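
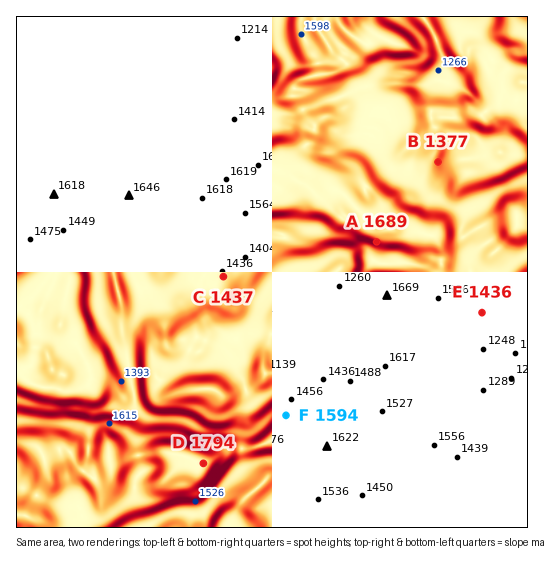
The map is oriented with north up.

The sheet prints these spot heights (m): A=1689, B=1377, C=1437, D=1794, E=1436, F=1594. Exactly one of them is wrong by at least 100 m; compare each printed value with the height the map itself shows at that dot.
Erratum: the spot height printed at A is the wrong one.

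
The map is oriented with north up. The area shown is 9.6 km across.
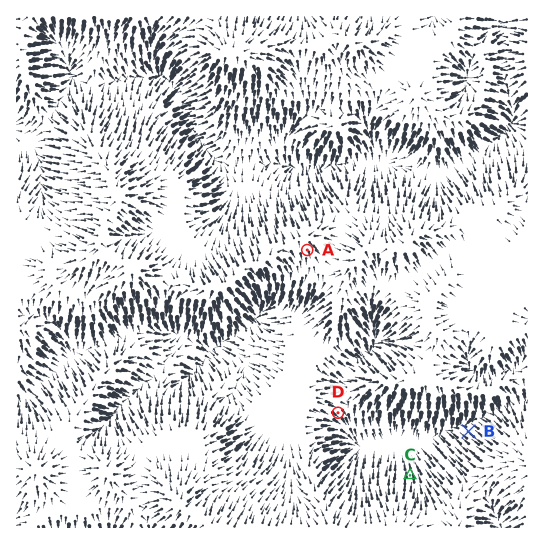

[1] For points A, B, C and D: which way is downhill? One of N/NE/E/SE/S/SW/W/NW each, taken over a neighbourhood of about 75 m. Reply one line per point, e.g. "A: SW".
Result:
A: S
B: NW
C: N
D: SE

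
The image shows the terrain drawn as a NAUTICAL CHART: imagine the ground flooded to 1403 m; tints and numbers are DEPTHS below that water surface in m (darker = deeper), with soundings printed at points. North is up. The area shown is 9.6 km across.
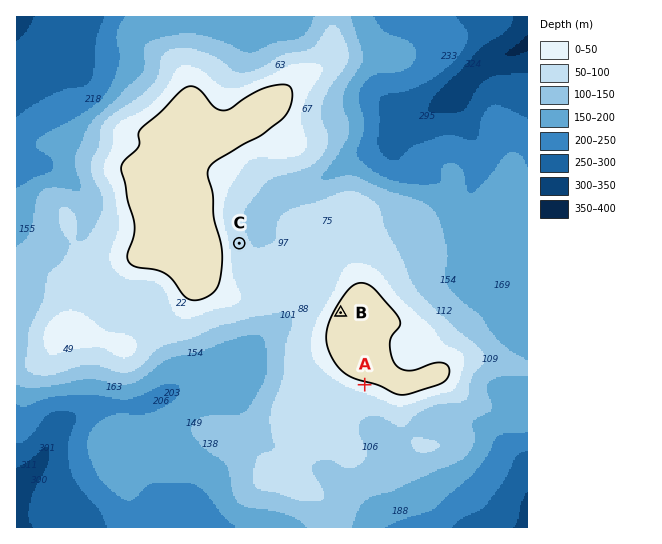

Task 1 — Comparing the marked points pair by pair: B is higher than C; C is lower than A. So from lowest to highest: C A B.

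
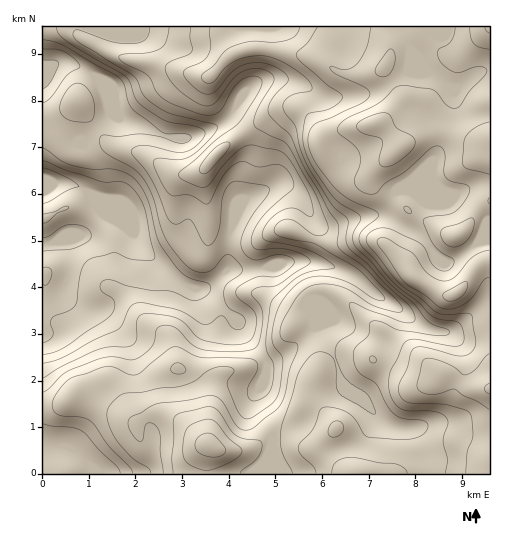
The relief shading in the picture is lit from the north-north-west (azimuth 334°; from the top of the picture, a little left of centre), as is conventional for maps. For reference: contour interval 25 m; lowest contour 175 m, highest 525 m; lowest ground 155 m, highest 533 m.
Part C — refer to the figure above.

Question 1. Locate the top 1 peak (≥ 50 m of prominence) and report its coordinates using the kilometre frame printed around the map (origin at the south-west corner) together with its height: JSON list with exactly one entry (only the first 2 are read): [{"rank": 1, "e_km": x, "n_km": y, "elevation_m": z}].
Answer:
[{"rank": 1, "e_km": 8.86, "n_km": 3.86, "elevation_m": 533}]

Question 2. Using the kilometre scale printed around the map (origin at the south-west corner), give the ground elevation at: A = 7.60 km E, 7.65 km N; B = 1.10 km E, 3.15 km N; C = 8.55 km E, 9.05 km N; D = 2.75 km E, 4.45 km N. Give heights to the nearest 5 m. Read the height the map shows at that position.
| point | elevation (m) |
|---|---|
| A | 495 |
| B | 225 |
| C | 475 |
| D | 215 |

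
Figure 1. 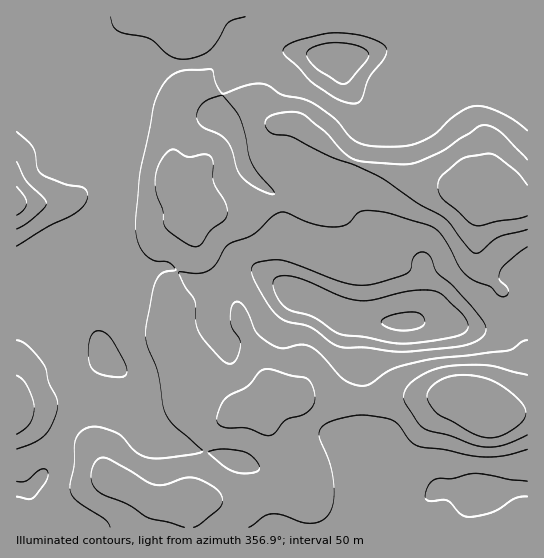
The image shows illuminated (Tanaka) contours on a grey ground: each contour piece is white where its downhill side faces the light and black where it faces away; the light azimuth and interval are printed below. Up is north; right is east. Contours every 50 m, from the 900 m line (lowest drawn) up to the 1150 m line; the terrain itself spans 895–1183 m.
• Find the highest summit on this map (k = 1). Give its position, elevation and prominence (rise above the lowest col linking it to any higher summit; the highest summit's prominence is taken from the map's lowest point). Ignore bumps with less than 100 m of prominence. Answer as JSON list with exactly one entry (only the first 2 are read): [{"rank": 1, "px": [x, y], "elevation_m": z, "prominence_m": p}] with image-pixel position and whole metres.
[{"rank": 1, "px": [487, 191], "elevation_m": 1183, "prominence_m": 288}]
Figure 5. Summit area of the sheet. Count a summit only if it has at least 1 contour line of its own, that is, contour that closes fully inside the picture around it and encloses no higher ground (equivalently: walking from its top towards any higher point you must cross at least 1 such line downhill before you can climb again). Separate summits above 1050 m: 3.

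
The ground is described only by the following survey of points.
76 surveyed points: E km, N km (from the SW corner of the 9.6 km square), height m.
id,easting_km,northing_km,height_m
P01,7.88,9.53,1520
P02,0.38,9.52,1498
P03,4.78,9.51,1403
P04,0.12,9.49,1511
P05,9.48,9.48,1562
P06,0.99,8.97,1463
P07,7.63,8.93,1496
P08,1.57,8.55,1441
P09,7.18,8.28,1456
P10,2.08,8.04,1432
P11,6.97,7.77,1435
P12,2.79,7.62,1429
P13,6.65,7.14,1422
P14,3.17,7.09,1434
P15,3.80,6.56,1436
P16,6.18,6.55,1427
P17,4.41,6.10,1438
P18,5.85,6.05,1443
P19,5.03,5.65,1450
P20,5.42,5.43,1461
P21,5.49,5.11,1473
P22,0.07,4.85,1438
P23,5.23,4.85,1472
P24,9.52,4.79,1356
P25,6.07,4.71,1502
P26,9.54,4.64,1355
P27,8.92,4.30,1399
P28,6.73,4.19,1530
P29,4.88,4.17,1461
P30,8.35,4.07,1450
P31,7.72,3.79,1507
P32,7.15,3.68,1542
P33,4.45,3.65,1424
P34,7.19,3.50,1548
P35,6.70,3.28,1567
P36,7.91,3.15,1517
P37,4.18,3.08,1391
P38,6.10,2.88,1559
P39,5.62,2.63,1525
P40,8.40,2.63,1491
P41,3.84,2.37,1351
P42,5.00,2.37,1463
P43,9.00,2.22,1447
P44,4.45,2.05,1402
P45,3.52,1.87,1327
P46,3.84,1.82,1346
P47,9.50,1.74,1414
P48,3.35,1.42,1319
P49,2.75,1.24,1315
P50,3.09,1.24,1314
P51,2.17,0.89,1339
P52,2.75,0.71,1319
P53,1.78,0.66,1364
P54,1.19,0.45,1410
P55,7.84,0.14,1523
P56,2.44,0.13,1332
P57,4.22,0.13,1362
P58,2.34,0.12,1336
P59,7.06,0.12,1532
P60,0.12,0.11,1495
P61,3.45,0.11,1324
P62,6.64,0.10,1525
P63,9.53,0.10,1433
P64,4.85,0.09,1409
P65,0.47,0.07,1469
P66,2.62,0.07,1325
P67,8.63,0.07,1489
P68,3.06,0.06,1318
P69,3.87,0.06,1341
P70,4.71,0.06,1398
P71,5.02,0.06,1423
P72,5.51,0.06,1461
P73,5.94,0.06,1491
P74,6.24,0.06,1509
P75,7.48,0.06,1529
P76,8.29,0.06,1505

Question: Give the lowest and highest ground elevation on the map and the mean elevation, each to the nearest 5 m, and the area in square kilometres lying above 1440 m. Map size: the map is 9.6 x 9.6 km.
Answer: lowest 1310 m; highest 1575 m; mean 1440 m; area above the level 37.5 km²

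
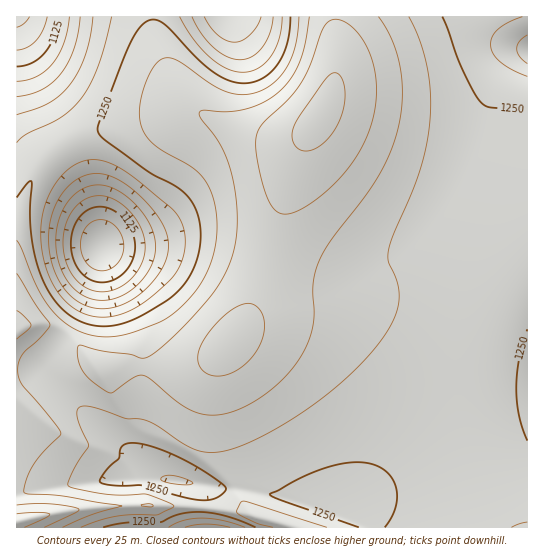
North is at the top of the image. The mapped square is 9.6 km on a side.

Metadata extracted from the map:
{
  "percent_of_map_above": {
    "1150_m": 97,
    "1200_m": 92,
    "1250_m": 76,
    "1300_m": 22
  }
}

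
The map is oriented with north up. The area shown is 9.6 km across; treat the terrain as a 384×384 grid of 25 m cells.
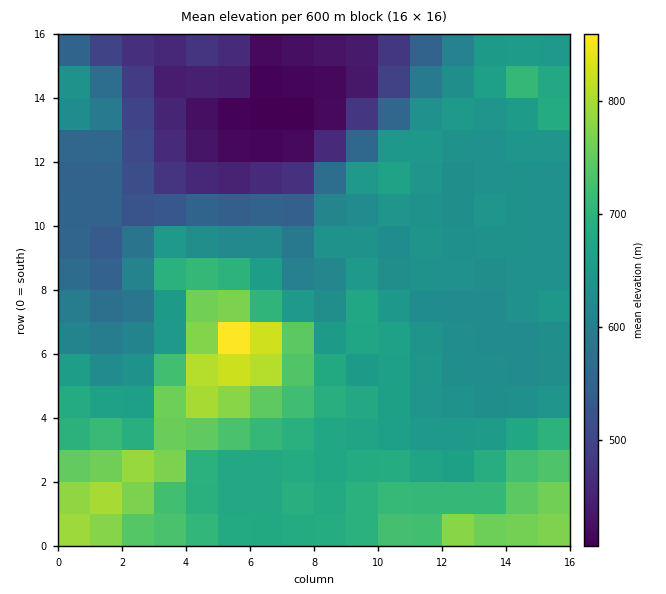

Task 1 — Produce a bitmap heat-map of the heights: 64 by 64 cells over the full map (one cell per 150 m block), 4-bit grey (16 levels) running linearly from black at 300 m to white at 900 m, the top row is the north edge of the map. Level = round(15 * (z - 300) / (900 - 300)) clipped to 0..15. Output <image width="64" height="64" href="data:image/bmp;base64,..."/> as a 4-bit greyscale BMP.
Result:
<image width="64" height="64" href="data:image/bmp;base64,Qk12CAAAAAAAAHYAAAAoAAAAQAAAAEAAAAABAAQAAAAAAAAIAAATCwAAEwsAABAAAAAAAAAAAAAAABEREQAiIiIAMzMzAERERABVVVUAZmZmAHd3dwCIiIgAmZmZAKqqqgC7u7sAzMzMAN3d3QDu7u4A////AMzMzLu7u7u7uqqqmaqqqqqqqqqqq7u7u8zdzMu8zMzMzMzMy7u7u7uqqqqZmqqqqqqqqqq7u7qrzMzMu7zMzMzMzdzLu7u7u6qqqpmZqqqqqqqqqqu7qqvMzMy7u8zMzMzN3czLu7u7qqqpmZmZqqqqqqqqqruqq8y7u7u7zMzMzM3dzMu7qruqqpmZmZmqqqqqqqqquqqru7qru7u8zMzMzN3czLu6qqqqmZmZmaqqqqqqqqqqqqu7qqqru7vMzMzMzd3My7qqqqmZmZmZqqqpmqqqqqqqq7qqqqq7u7zMzMzM3d3Mu6qqqZmZmZmqqqmZqqqqqqqqqpmaqru7u7vMzMzM3dzMuqqpmZmZmaqqqZmqqqqqqqqZmZqqu7u7u8zMzMzN3dy7qqmZmZmZqqqpmZqqqqqZmZmZmqqru7u7u7u7vMzN3cuqqpmZmZmqqqmZqqqqqZmZmZmaqqq7u7u7u7u7u8zNzLqqqqmqmZmZmZmZmaqpmZmZmZmqqru7u6qqu7uqq7zMu6qqqqqqqpmZmZmZmZmZmZmZmZqqqqqrqqq7qqqqu8y7u7uqqqqqqZmZmZmZmZmZmZmZmZmqqqqqqqqqqZqrzMu7u7u6qqqqmZmZmZmZmZmZmZmZmZqqqpqqqqqZmqvMzMzMu7uquqqqqpmZmZmZmZmZmIiZmZmZmqqqqZmau8zMzMzLu7u7qqqqqqqZmZmZmYiIiIiZmZmaqqqZmZq7zMzdzMu7u7uqqqqqqpmZmIiZiIiIiIiZmZqqqZiJmrvMzd3czLu7u6qqqqmZmZmZiIiIiIiIiIiImaqZiImau8zd3dzMzMu7qqqpmZmZmZmYiIiIiIiIiIiZqZiIiJqrzN3d3czMzLuqqpmZmZmZmZiIiIiIiIiIiJmZmIiImau8zd3d3d3Mu6qqmZmZmZmZmIiIiIiIiIiImZmYiIiZmrvN3d3d7dy7u6qZmZmZmZmYiIiIiIiIiIiIiYiHiIiZq7zd7u7u3cy7qpmZmZmZmZiIiIiIiIiIiIiIiHd4iImavN3u7+7t3MupmZmZmZmZmIiIiIiIiIiIiIh3d4iIiJq83e7+7u3cupmYmZqpmZmYiIiIiIiIiIiIiId3iIiImazN7u7t3cu6mZmZqqmZmIiIiIiIiIiIiIiIiHd4iIiZq83e7dzLuqmZmZqqqZmIiIiIiIiIiImZiIiId3d4iJmrzd3cy7qqmYiJmqqpmIiIiIiIiIiJmZmIh3d3d3iImavN3Mu6qqmYiImZqpmYiIiIiIiIiImZmYd3d3ZneImavMzMu6qZmYiIiZmpmYiIiIiIiIiImZmZd3dmZmd4iaq8zLu7qpmIiIiJmZmZiIiIiIiIiIiZiJl3dmZmZ3iZq7u7u7upmIiIiIiZmZiIiIiIiIiIiIiIiHd2ZmZ3iZqru6qqq6mYiIiIiJmZiIiIiIiIiIiIiIiId3dmZniJqqqqqqqqqZiId3iImZiIiImZmYiIiIiIiIh3d2ZmeJmqqpmZmZmZmId3eIiZmIiImZmZiIiIiIiIiHd2ZmZ4maqpmZmImZmIh3eIiZmIiIiZmZiIiIiIiIiIZmZmZmeJmZmYiIiImIiHd4iZmYiIiJmYiIiImZiIiIhmZmZmZneJmYiIiIiIiId3iZmZiIiJmYiIiImZmYiIiGZmZmZmZniIiIh3eIh3d3eImZmIiImYiIiIiZmZiIiIZmZmZmZmZ3eIiHd3d3d3d3iImIiIiZiIiIiJmZmIiIhmZmZmZlVWZ3d3dmd3ZmZmd4iIiImIiIiIiImZmYiIiGZmZmZmVVVWZmZmZmZmVmeIiIiImZiIiIiIiZmYiIiIZmZmZmZVVVVVVVVWZlVVZ4iIiImZmIiIiIiJmZiIiIhmZmZmZlVEVVRERFVVVERWeIiZmZmZiIiIiIiZmYiIiGZmZmZmVURERERERERERFVniJmZmZmYiIiIiImZiIiIZmZmZmZURERERDM0RERERVZ3iZqpmZmYiIiIiJmIiIhmZmZmZlRERERDMzMzMzNEVWZ4maqpmZiIiIiIiZiIiGZmZmdmVERERDMzMzMzMzREVmeJmamZmIiIiIiJmYiIZmZmZ2ZURERDMzMzMzMzM0RFZniJmZmYiIiIiJmZmIhmZmZmZVREREMzMzMzMzMzM0RWZ4iZmZmZmYiImZmZiHd3d3ZlREREQzMzMzMzMzMzNEVneIiZmZmZmIiZmZmZd3d3dlVEREQzMzMzMzMzMzMzRVZ3eImZmZmYiImZmZmIiIh3ZURERDMzMzMzMzMzMzNEVmd3iJmZmYiIiZmaqYmYiHdmVEREMzMzMzMzMzMzMzRFZmd4mZmZmYiZmaqqmZmId2ZURERDMzMzMzMzMzMzNERVZ3iZmZmZmZmqqqqZmYh3ZVREREMzMzMzMzMzMzMzREVWeImZmZmZqquqqpmZh3ZlRDMzMzNEMzMzMzMzMzM0RVZ3iIiZmZqru6qZiIh3ZlVEMzM0RERDMzMzMzMzMzREVmeIiIiJmqqqqZmId2ZlVUREREREREMzMzMzMzMzRERVZ3d4iImaqqqZmXd2ZVVVRERERFVERDMzMzMzMzM0RFVmZ3iImZmZmZmZd2ZVVVREREREVUREQzMzMzMzMzREVWZmeIiZmZmZmZl2ZVVVRERERERERERDMzMzMzMzNERVZmd4iImZmZmZmXZlVVRERERERERERDMzMzMzMzM0RFVmd3iIiZmZmZmZ"/>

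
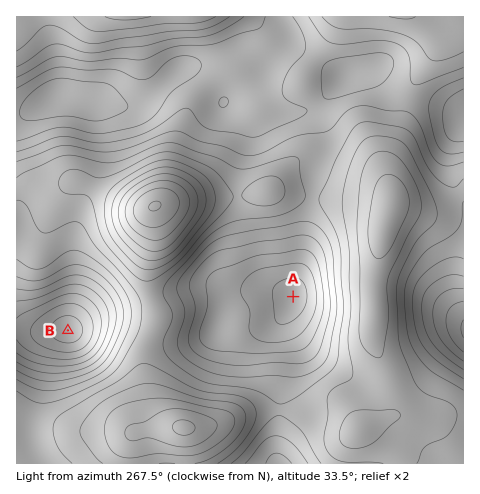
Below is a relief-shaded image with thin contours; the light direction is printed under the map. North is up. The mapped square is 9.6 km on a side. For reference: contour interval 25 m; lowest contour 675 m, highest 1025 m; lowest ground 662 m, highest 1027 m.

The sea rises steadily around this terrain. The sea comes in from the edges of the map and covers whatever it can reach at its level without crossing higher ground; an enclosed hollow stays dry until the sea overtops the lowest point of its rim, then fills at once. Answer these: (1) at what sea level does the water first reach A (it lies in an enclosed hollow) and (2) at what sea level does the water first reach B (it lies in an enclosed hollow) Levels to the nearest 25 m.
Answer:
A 850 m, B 725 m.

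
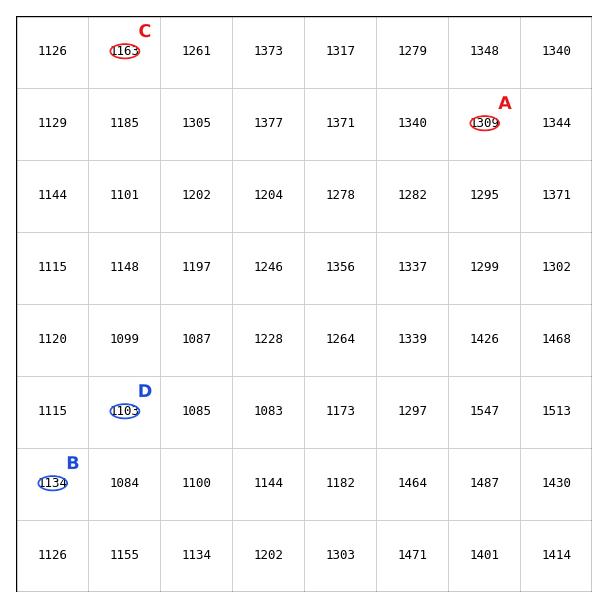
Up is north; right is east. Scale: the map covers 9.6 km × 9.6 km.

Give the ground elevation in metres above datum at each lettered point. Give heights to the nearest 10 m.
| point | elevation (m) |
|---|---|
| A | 1310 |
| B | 1130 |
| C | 1160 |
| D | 1100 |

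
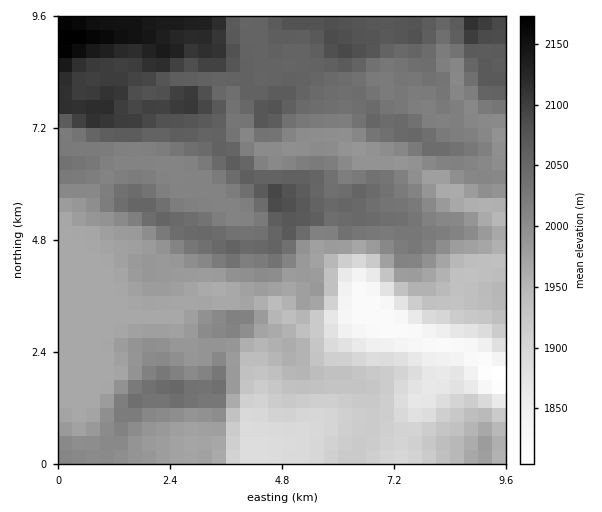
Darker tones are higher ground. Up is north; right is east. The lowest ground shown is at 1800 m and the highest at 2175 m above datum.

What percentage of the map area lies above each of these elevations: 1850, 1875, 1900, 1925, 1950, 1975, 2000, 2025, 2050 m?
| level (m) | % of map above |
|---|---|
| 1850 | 96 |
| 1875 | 94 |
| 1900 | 90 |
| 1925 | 84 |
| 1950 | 77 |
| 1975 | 64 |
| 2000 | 52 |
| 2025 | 36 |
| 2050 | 22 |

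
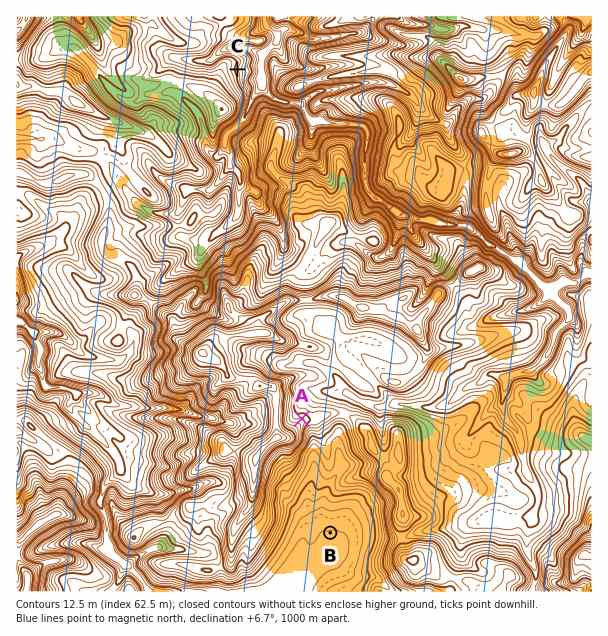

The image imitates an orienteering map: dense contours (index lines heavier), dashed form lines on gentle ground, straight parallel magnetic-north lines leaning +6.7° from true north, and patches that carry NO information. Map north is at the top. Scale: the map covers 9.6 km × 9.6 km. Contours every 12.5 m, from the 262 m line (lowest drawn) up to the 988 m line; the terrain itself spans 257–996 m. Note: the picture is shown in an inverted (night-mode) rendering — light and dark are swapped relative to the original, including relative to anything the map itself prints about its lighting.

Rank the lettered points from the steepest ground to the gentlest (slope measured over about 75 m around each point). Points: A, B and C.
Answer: C A B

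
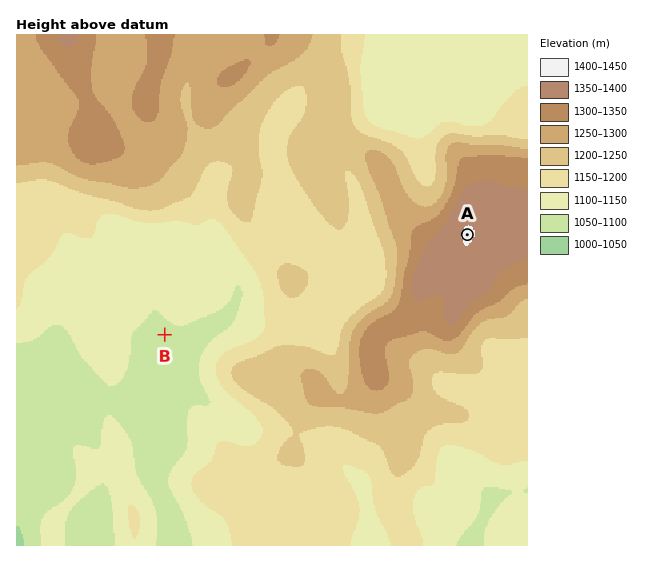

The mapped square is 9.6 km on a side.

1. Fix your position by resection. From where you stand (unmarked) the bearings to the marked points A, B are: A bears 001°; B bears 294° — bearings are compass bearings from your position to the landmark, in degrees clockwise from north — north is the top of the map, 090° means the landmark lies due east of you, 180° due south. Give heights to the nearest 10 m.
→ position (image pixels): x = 463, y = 468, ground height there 1120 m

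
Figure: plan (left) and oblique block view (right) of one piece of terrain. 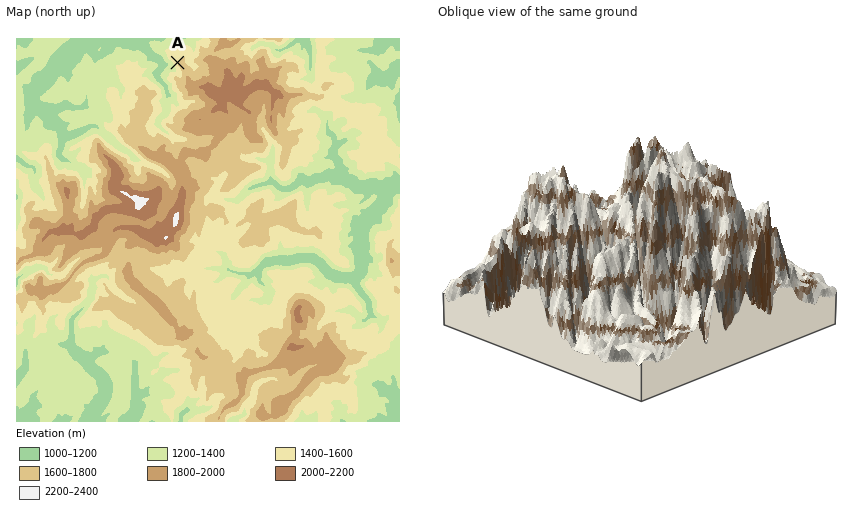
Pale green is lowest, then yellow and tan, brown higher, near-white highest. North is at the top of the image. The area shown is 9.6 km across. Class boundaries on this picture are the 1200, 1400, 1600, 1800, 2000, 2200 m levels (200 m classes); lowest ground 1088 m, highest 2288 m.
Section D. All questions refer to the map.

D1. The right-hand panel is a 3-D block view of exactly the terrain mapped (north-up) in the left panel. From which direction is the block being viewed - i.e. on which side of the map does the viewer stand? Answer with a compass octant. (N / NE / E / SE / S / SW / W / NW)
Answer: NW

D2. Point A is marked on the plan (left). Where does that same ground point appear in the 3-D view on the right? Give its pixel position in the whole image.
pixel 567 265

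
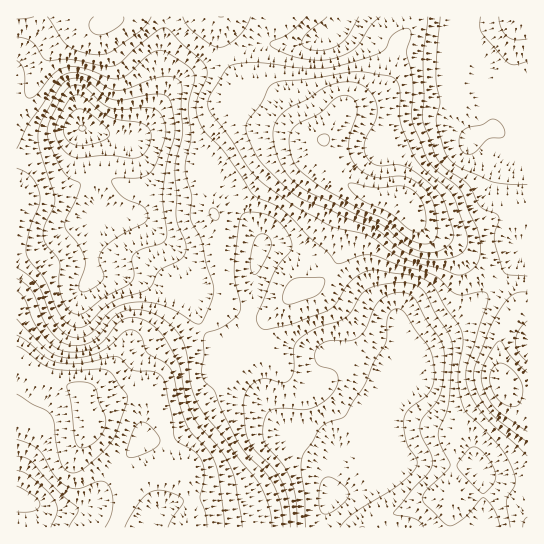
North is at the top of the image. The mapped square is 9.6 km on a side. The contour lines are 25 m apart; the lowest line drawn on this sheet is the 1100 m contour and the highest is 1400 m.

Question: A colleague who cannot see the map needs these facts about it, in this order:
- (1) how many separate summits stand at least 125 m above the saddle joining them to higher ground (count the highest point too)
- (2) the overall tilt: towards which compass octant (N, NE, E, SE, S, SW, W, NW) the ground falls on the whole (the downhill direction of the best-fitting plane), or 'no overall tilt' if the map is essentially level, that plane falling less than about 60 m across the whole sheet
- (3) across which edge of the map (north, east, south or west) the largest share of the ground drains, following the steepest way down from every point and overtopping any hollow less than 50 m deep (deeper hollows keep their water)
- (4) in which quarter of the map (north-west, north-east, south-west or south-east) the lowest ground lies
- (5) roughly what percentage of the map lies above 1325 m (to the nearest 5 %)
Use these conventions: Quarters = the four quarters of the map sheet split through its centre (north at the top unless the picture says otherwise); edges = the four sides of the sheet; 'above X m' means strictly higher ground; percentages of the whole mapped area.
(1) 2 summits rise at least 125 m above their surroundings.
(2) No overall tilt - high and low ground are spread across the sheet.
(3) Drainage is mainly to the south: more ground falls towards that edge than towards any other.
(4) Look to the north-west quarter for the lowest ground.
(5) Ground above 1325 m makes up about 20 % of the sheet.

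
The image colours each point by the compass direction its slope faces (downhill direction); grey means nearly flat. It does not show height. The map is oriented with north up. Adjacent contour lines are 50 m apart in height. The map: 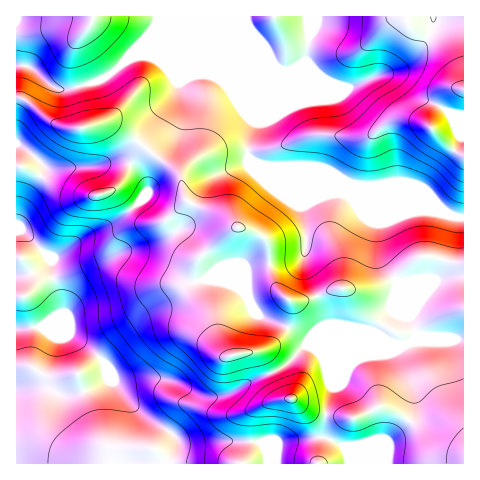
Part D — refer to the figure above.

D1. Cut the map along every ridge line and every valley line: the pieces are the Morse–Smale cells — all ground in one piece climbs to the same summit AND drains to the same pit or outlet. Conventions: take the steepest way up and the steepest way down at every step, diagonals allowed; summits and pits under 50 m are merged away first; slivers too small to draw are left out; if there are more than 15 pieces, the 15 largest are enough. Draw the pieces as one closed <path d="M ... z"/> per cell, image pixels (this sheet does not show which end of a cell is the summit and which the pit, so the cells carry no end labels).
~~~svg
<path d="M406 16l-248 0-4 12-27 31 23-2 10 5 19 0 29 11 14 8 12 18 20 23-6 21 0 14 15 8 43 0 45 19 31 2 65 28 16 4 1-63-20-13-13-13 0-6 15-28 8-5 10-1-4-4-5-21-10-14-15-13-16-7-6-6z"/><path d="M193 204l-10 23-12 8-24 11-27 6-59 26-2 14 4 20-23 15 19 3 19 10 29 25 9 16 7 1 21-4 21 1 14 5 16 10 14 4 20-4 29-16 23-10 20-20 14-6 74-1-8-6 0-2 13-22 0-17 2-8-1-8-24 11-17 1-15-2-34 13-15 0-13-11-5-12-3-27-4-12-10-7-20-6-6-6-15-8z"/><path d="M432 256l-16 3-21 19-1 33-13 22 0 2 8 7-74 0-14 6-20 20-23 10-29 16-16 4-18-4-16-10-14-5-21-1-21 4-8-2 0 4 7 9 19 21 34 21 1 7-2 6-6 10-8 5 188 1 0-6-3-10-9-6-11-4-2-7 8-40 15-15 6-12 16-10 25-10 14 0 10-11 4 3 43 3 0-75z"/><path d="M22 231l-6 0 0 232 146 0 13-17 0-11-34-21-14-15-12-15-9-20-14-13-25-18-15-5-12-1 22-14 0-9-9-24-2-20z"/><path d="M249 157l-3 7-23 7-15 8-11 16-4 9 21 8 15 8 6 6 20 6 11 7 3 12 3 27 5 12 9 8 8 4 11-1 34-13 26 2 14-3 15-9-9-13-6-13-1-28-15-7-16-21-66-28-18-3z"/><path d="M417 333l-10 11-14 0-35 15-6 5-6 12-14 13-6 20-3 28 16 6 6 5 4 16 115-1 0-123-26-4-17 0z"/><path d="M141 144l-10 13-5 3-14 1-17 5-31 3-16 0-3-3-6 13-13 18-10 27 0 6 6 1 29 29 2 20 8 23-2-22 5-5 56-24 37-10 26-15 9-23-8-8-5-22z"/><path d="M179 62l-19 0 18 23-20 38-17 21 38 30 5 22 9 8 10-18 10-10 34-12 1-21 6-21-20-23-12-18-14-8z"/><path d="M150 57l-17 0-7 2-23 20-35 11-12-2-8-4-17-17-14-2-1 32 8 2 23 20 15 8 21 1 16-5 11 0 31 20 17-20 20-38-14-19z"/><path d="M157 16l-140 0-1 48 15 3 17 17 12 6 8 0 27-8 14-6 18-17 27-31 3-7z"/><path d="M306 165l-31 1 72 30 16 21 14 7 2 28 6 13 10 13 16-16 10-6 17 2 17 5 9 0-1-45-16-4-65-28-31-2z"/><path d="M20 98l-4 0 0 46 16 10 16 15 47-3 17-5 14-1 5-3 10-12-12-11-19-11-11 0-16 5-21-1-15-8-16-15z"/><path d="M463 16l-56 1 1 7 6 6 16 7 15 13 10 14 5 21 3 3z"/><path d="M463 90l-9 0-8 5-15 28 0 6 7 8 23 18 3-1z"/><path d="M19 144l-3 1 1 79 9-27 18-28-1-4z"/>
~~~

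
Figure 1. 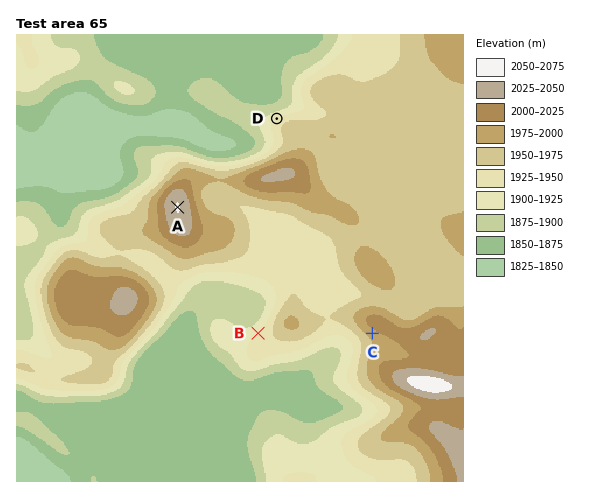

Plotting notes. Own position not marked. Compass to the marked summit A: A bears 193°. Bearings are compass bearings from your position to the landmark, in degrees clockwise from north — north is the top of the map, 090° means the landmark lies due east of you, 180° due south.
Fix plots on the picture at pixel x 189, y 159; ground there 1930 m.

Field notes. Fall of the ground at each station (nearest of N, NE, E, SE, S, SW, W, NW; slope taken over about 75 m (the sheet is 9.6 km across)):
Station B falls NW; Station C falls SW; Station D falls NW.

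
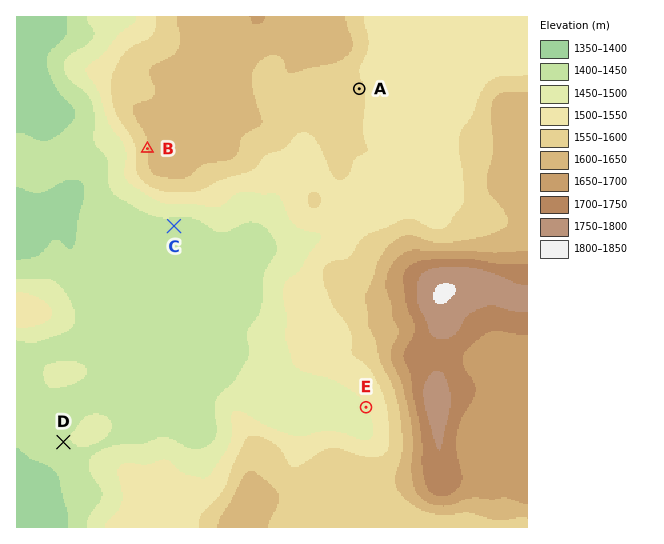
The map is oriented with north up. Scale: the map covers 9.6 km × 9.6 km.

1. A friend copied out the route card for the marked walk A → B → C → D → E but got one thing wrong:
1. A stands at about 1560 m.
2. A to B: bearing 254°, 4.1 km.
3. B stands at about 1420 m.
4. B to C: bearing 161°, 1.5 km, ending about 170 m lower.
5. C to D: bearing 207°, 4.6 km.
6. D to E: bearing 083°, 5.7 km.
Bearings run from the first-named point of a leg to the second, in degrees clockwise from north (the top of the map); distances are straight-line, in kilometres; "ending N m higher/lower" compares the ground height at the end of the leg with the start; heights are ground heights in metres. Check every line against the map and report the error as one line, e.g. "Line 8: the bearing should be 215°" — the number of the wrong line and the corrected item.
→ Line 3: the height should be about 1600 m.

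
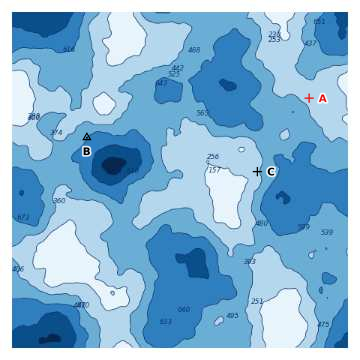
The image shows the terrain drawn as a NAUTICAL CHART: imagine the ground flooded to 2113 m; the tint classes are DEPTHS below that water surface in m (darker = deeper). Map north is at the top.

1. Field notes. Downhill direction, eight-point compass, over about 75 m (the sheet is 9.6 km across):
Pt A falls SW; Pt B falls SE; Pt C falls E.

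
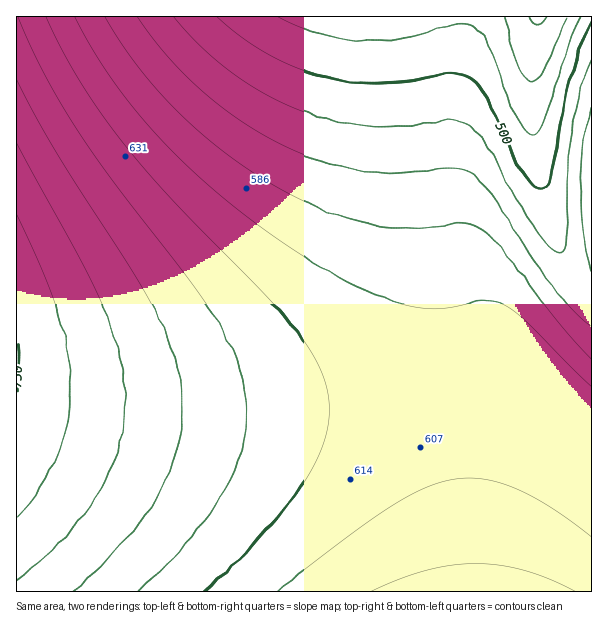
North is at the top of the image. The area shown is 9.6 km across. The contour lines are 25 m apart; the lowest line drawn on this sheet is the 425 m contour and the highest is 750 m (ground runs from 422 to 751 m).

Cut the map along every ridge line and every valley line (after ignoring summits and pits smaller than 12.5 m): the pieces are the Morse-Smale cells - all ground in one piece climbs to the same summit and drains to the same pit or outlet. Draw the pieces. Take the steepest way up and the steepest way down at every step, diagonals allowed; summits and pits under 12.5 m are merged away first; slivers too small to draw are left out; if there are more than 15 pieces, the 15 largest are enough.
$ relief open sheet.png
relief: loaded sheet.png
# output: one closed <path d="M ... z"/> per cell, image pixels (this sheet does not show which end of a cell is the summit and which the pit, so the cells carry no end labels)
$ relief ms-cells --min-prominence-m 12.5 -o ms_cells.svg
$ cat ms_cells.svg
<path d="M537 16l-520 0-1 380 28 6 69 6 115 1 95-5 174-16 30 0 16 6 48 42 1-136-5 0-10-12-18-40-12-36-13-66-4-62z"/><path d="M527 388l-30 0-174 16-95 5-115-1-56-5-40-6-1 194 575 1 1-155-49-43z"/><path d="M591 16l-53 1-8 67 4 62 13 66 25 67 8 14 7 7 5-1z"/>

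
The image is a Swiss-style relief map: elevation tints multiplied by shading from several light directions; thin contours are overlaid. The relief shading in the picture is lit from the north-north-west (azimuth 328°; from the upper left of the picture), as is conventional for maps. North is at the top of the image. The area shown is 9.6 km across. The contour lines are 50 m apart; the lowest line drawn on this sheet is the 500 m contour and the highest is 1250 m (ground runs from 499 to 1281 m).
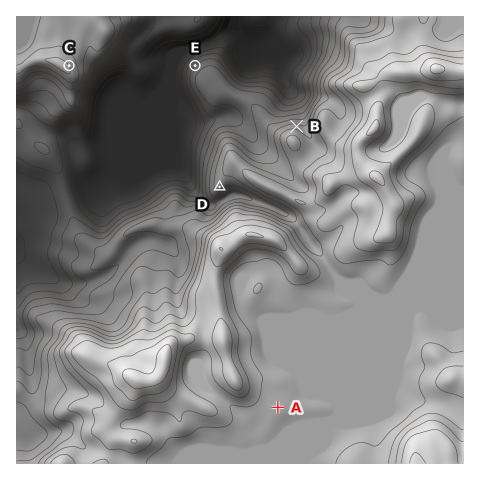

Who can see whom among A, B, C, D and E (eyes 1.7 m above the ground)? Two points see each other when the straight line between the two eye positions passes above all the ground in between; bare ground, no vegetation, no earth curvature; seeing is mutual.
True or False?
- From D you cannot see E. True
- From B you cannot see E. True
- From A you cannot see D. True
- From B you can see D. False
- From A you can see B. False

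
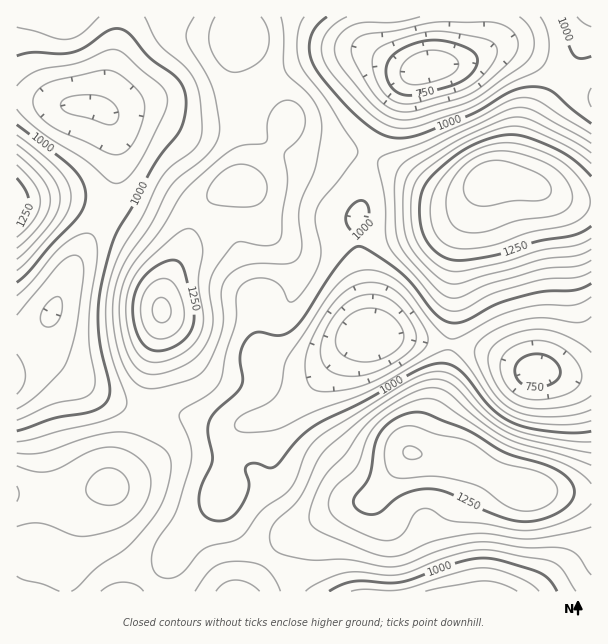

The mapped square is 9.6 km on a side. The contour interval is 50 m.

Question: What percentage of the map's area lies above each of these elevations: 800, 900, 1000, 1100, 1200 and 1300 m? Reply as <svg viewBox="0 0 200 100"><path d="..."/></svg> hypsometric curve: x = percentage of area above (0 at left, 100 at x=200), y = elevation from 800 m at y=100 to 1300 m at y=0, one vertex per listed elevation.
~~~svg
<svg viewBox="0 0 200 100"><path d="M192 100l-21-20-38-20-53-20-47-20-20-20"/></svg>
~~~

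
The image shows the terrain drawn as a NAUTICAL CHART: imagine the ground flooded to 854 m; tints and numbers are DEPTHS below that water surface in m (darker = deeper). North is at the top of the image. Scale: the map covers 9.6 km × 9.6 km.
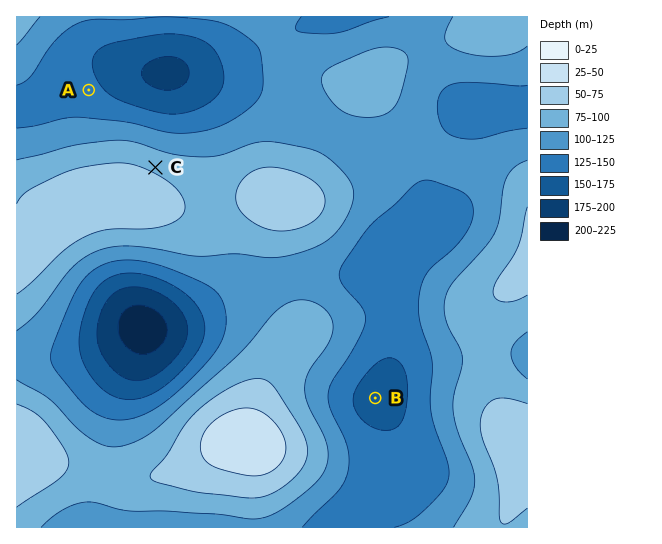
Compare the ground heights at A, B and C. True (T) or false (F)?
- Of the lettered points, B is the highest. F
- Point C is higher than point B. T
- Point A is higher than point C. F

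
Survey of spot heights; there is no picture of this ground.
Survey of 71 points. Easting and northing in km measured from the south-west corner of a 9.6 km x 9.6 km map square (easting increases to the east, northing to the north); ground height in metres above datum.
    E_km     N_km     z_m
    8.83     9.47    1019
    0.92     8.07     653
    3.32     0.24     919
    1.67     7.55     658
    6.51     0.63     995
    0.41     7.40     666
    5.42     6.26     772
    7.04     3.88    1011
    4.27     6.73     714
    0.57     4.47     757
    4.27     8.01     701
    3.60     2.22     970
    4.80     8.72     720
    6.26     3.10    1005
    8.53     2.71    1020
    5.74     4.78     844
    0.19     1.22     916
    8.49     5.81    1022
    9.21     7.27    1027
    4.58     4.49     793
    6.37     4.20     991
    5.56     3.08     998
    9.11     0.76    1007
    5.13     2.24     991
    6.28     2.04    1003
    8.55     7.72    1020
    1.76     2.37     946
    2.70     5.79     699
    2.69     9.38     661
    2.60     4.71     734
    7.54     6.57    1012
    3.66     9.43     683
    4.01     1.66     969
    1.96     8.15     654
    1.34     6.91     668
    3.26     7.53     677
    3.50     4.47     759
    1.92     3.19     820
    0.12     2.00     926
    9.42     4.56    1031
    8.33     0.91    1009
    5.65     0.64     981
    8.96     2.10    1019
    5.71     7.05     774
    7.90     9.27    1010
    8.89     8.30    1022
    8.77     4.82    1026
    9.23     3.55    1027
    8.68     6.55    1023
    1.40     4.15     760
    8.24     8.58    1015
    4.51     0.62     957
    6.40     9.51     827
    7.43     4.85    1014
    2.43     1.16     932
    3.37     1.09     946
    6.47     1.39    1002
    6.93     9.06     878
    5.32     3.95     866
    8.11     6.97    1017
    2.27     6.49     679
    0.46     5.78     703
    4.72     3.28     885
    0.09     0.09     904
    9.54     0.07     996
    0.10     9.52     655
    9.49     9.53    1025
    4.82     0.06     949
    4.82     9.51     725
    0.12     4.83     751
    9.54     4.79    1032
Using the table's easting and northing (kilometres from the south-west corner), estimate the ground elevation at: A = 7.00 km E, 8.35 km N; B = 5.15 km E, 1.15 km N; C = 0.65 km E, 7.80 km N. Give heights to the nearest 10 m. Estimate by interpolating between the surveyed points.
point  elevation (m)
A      880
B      980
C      660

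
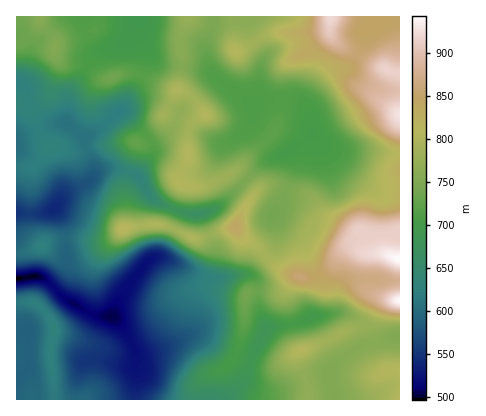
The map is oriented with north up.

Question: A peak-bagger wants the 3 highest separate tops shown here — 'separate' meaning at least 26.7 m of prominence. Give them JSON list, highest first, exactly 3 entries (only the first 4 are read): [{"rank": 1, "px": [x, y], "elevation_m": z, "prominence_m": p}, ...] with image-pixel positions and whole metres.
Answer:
[{"rank": 1, "px": [236, 226], "elevation_m": 842, "prominence_m": 53}, {"rank": 2, "px": [124, 228], "elevation_m": 812, "prominence_m": 37}, {"rank": 3, "px": [302, 350], "elevation_m": 806, "prominence_m": 32}]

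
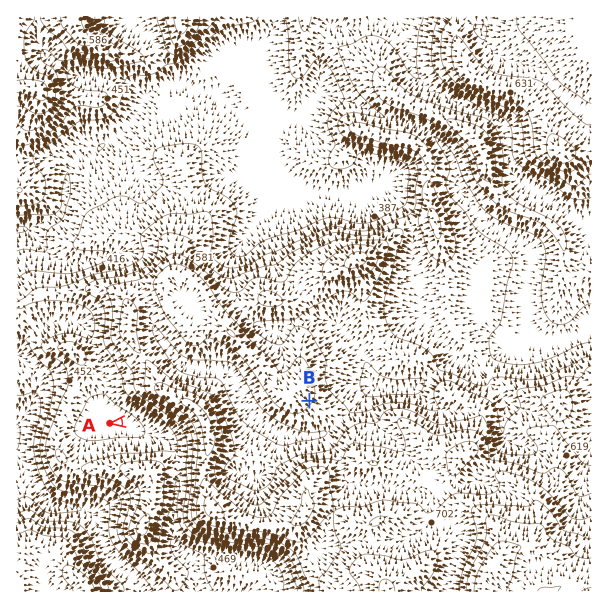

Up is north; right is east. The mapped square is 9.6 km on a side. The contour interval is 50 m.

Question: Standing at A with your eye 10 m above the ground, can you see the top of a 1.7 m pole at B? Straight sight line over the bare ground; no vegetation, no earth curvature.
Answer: no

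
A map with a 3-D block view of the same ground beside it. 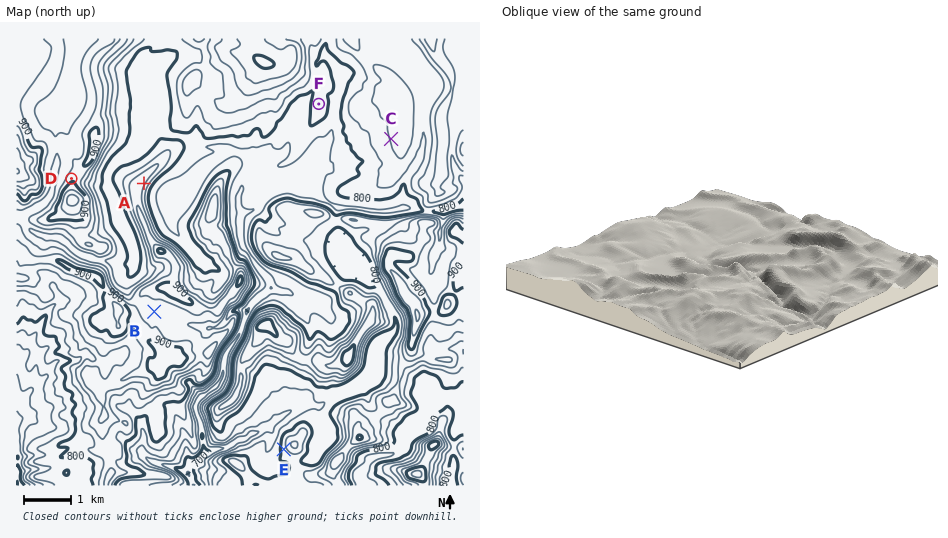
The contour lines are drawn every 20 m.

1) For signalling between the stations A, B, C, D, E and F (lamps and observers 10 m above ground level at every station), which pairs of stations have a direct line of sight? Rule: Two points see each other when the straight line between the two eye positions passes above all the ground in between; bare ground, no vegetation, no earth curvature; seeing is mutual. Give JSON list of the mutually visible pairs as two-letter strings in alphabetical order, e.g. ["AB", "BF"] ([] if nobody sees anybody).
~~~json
["AC", "AD", "AF", "CD", "CF", "DF"]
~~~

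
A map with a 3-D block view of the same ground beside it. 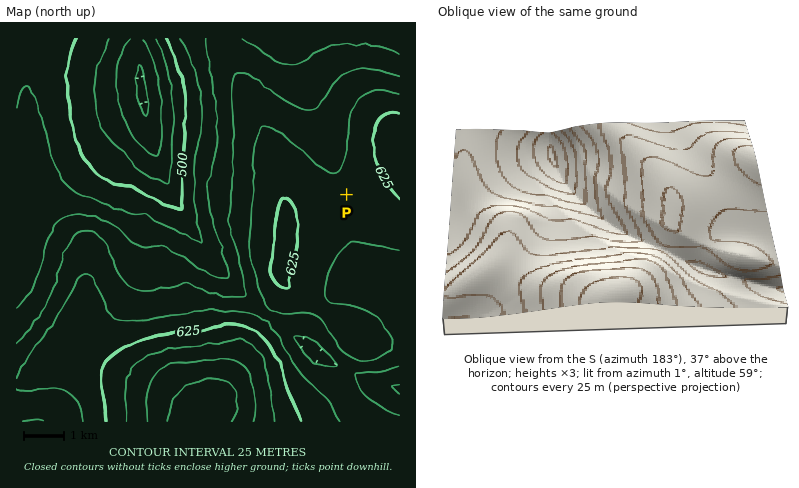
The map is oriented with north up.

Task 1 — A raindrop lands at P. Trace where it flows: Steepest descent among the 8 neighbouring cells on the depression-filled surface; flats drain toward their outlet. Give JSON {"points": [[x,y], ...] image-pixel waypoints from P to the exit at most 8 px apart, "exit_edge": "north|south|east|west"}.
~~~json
{"points": [[346, 194], [340, 186], [338, 178], [336, 170], [332, 162], [330, 154], [326, 146], [324, 138], [322, 130], [318, 122], [316, 114], [312, 106], [310, 98], [308, 90], [306, 82], [302, 74], [300, 66], [300, 58], [298, 50], [296, 42], [296, 38]], "exit_edge": "north"}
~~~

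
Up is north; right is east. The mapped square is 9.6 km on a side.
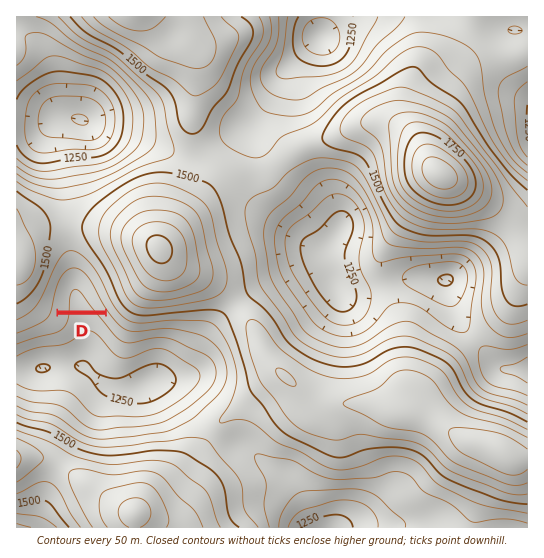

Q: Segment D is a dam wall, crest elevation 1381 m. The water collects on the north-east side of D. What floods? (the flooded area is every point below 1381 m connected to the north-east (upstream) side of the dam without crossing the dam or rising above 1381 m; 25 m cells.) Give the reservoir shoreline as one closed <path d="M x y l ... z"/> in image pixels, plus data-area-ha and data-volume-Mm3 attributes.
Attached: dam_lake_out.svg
<path d="M78 275l-8 0-6 6-4 8-3 21 45 1-15-29-9-7z" data-area-ha="40" data-volume-Mm3="8.90"/>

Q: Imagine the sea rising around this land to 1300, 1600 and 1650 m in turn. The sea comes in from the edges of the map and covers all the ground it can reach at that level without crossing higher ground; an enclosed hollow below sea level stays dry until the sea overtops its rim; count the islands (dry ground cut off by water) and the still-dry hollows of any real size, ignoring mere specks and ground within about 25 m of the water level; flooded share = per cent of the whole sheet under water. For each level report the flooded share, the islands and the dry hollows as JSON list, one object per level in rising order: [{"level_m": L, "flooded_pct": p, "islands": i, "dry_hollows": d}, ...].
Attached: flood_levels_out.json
[{"level_m": 1300, "flooded_pct": 11, "islands": 0, "dry_hollows": 2}, {"level_m": 1600, "flooded_pct": 85, "islands": 2, "dry_hollows": 0}, {"level_m": 1650, "flooded_pct": 93, "islands": 2, "dry_hollows": 0}]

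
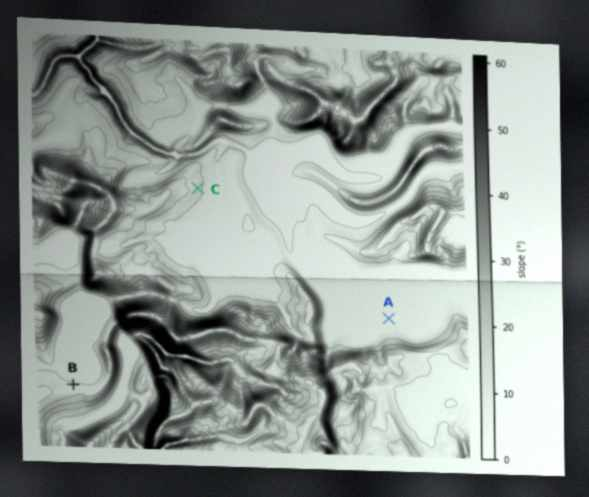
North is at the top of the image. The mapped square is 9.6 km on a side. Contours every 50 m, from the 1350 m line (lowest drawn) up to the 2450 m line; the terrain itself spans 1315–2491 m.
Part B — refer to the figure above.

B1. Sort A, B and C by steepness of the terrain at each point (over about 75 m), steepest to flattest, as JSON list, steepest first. ["C", "B", "A"]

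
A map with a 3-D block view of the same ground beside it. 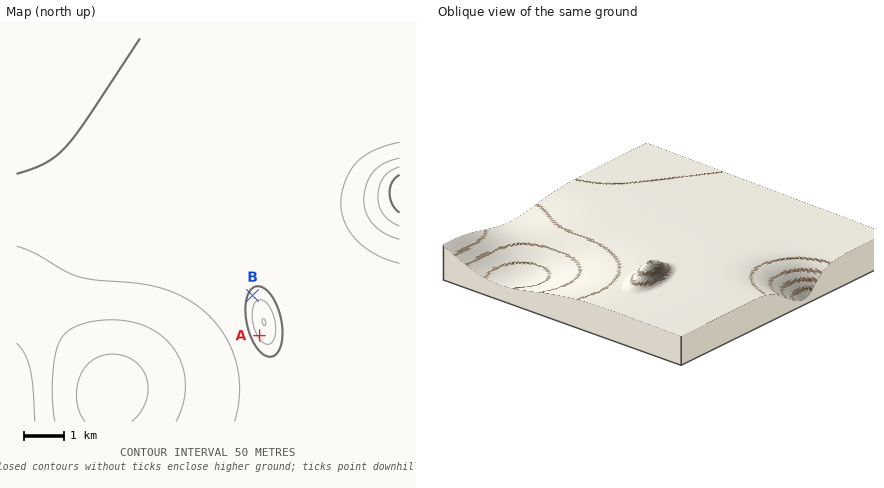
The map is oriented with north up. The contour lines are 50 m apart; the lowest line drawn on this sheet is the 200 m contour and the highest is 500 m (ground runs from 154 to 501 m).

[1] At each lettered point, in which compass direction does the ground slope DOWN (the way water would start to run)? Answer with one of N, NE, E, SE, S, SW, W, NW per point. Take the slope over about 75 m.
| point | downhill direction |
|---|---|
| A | SW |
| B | NW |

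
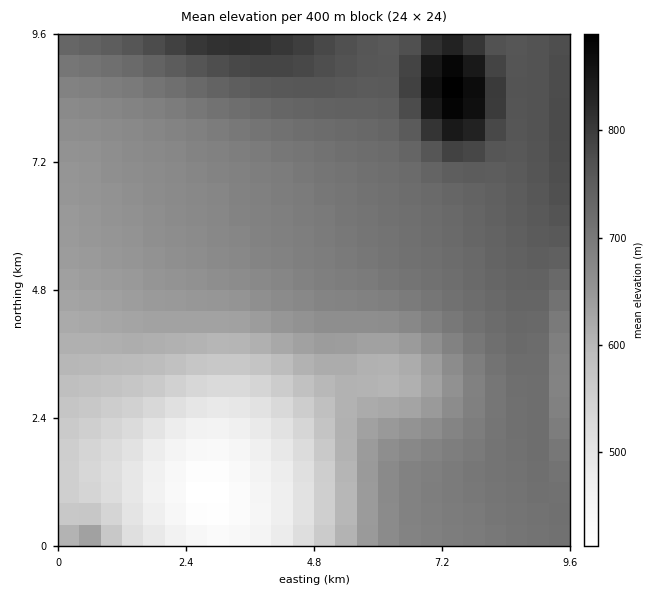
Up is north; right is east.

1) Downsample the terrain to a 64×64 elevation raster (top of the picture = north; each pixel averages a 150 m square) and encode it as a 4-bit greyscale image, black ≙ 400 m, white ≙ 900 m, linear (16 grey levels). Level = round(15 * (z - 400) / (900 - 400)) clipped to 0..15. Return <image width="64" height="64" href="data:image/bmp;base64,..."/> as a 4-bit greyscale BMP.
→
<image width="64" height="64" href="data:image/bmp;base64,Qk12CAAAAAAAAHYAAAAoAAAAQAAAAEAAAAABAAQAAAAAAAAIAAATCwAAEwsAABAAAAAAAAAAAAAAABEREQAiIiIAMzMzAERERABVVVUAZmZmAHd3dwCIiIgAmZmZAKqqqgC7u7sAzMzMAN3d3QDu7u4A////AGeIdlREMzIiIRERESIiM0RFVmd4iIiJmZmZmZmZmZmZZnd2VEMzMiIREREREiIzNEVWZ3iIiImZmZmZmZmZmZlVZmZUQzMiIRERERESIiM0RVZneIiImZmZmZmZmZmZmVVVVUQzMiIRERAREREiIzRFVmd4iIiZmZmZmZmZmZmZVVVVRDMyIhEQAAERESIjNEVWZ3iIiJmZmZmZmZmZmZlVVERDMyIhERAAARERIiM0RVZneIiImZmZmZmZmZmZqVVEREMzIiEREAABERIiIzRFVmd4iIiZmZmZmZmZmZqpVUREQzMiIREQAAEREiIjNEVWZ3iIiJmZmZmZmZmZmplURERDMyIhERAAERESIiM0RVZneIiImZmZmZmZmZmqmVVEREMzMiERERERESIiMzRFVmd4iIiZmZmZmZmZmaqZVUREQzMyIhERERERIiIzNEVWZ3iIiImZmZmZmZmaqplVREREMzIiIRERERIiIzNERVZneIiIiJmZmZmZmZqpmVVEREQzMyIiERERIiIjM0RVZmd4iIiIiJmZmZmZmqmZVVREREMzMiIhERIiIjMzRFVmZ3eIiIiIiZmZmZmqqZhVVURERDMzIiIiIiIjMzREVWZnd3eIiIiImZmZmaqpmFVVVEREQzMyIiIiIjMzREVVZmd3d3d4iIiJmZmZqqmYVVVVVEREQzMzIiIzMzRERVZmZ3d3d3d4iImZmZmqqZhVVVVVVEREMzMzMzMzRERVVmZmd3d3d3eIiJmZmaqpmFVVVVVVVEREMzMzMzRERVVmZmZmZmZ3d4iImZmaqqmYZlVVVVVVVERERERERERVVWZmZmZmZmd3iIiZmZqqqZhmZmVVVVVVVEREREREVVVmZmZmZmZmZ3d4iJmZmqqpmGZmZmZmVVVVVVRERVVVVmZmZmZmZmZnd4iJmZmqqqmYZmZmZmZmZlVVVVVVVVZmZmZ2ZmZmZnd3iImZmaqqqZhmZmZmZmZmZmVVVVVWZmZnd3d3ZmZnd3iIiZmZqqqpmGZmZmZmZmZmZmZmZmZmZ3d3d3d3d3d3iIiZmZqqqqmYZmZmZmZmZmZmZmZmZnd3d3d3d3d3d3iIiZmZqqqqqZhmZnd3d3d3d3dmZnd3d3d3eIh3d3eIiIiZmZmqqqqpmHd3d3d3d3d3d3d3d3d3eIiIiIiIiIiIiZmZmqqqqqmZd3d3d3d3d3d3d3d3d3iIiIiIiIiIiImZmZmqqqqqqZl3d3d3d3d3d3d3d3eIiIiIiIiIiIiZmZmZmqqqqqqqmXd3d3d3d3d3d3eIiIiIiIiIiIiZmZmZmZmqqqqqqqqZd3d3d3d3d3iIiIiIiIiIiImZmZmZmZmZmaqqqqqqqql3d3d3d3eIiIiIiIiIiIiJmZmZmZmZmZmaqqqqqqqqqnd3d3d3eIiIiIiIiIiIiJmZmZmZmZmZmaqqqqqqqqqqd3d3d3iIiIiIiIiIiIiJmZmZmZmZmZmaqqqqqqqqqqp3d3d3iIiIiIiIiIiIiJmZmZmZmZmZmaqqqqqqqqqqqnd3d3iIiIiIiIiIiIiJmZmZmZmZmZmZqqqqqqqqqqqqd3d3iIiIiIiIiIiIiJmZmZmZmZmZmZqqqqqqqqqqu7t3d3eIiIiIiIiIiIiImZmZmZmZmZmZmqqqqqqqqqu7u3d3eIiIiIiIiIiIiImZmZmZmZmZmZmqqqqqqqqqq7u7d3eIiIiIiIiIiIiIiZmZmZmZmZmZmaqqqqqqqqq7u7t3eIiIiIiIiIiIiIiZmZmZmZmZmZmaqqqqqqqqqru7u3d4iIiIiIiIiIiIiZmZmZmZmZmZmZqqqqqqqqqqu7u7d4iIiIiIiIiIiIiJmZmZmZmZmZmZqqqqqqqqqqu7u7t4iIiIiIiIiIiIiJmZmZmZmZmZmZmqqqqqqqqqq7u7u4iIiIiIiIiIiIiImZmZmZmZmZmZmqqqqqqqqqq7u7u7iIiIiIiIiIiIiImZmZmZmZmZmZmqqqqqqqqqqru7u7uIiIiIiIiIiIiImZmZmZmZmZmZmqqqqqq7u7u7u7u7u4iIiIiIiIiIiImZmZmZmZmZmZmqqqqqq7u7u7u7u7u7iIiIiIiIiIiImZmZmZmZmZmZqqqqqqq7zMzLu7u7u7uIiIiIiIiIiImZmZmZmZmZmaqqqqqqq7zN3My7u7u7u4iIiIiIiIiImZmZmZmZmZqqqqqqqqq7zd3d3Lu7u7u7iIiIiIiIiJmZmZmZmZmqqqqqqqqqqrzN7u7cy7u7u7uIiIiIiIiZmZmZmZmaqqqqqqqqqqqrvN7u7t3Lu7u7u4iIiIiImZmZmZmZmqqqqqqqqqqqqqvM3u/u7cu7u7u7iIiIiJmZmZmZmaqqqqqqqqqqqqqqu83u//7ty7u7u7uIiImZmZmZmZqqqqqqqru7u7u7uqu7ze7//u3Lu7u7u5mZmZmZmZmqqqqqq7u7u7u7u7u7u7vN7v/+7cu7u7u7mZmZmZmaqqqqq7u7u7u7u7u7u7u7u83u//7ty7u7u7uZmZmZmqqqqru7u7u7u7u7u7u7u7u7ze7v7t3Lu7u7u5mZmqqqqqu7u7vMzMzMzMy7u7u7u7vN3u7u3Mu7u7u7qqqqqqq7u7vMzMzMzMzMzMu7u7u7u8zd7u3cu7u7u7uqqqqru7u8zMzMzMzMzMzMy7u7u7u7vM3d3cy7u7u7u6qqu7u7vMzMzd3d3d3MzMzLu7u7u7u7zN3My7u7u7u7"/>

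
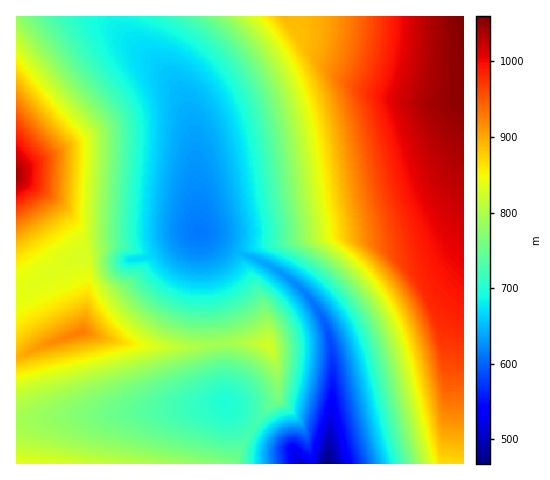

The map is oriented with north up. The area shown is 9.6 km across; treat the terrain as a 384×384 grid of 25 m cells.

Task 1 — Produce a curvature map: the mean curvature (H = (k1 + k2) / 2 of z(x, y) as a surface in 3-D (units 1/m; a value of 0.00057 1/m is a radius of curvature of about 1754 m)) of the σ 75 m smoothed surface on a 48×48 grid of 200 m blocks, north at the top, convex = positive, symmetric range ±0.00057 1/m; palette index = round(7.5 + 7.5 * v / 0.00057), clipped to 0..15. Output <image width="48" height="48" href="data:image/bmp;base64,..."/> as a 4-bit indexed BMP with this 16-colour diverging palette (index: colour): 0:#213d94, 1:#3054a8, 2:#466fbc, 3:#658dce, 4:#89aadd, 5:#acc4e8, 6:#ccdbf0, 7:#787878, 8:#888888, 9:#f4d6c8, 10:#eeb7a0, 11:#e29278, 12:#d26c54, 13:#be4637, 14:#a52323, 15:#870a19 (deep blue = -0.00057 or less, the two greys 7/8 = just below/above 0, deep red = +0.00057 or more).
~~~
<image width="48" height="48" href="data:image/bmp;base64,Qk32BAAAAAAAAHYAAAAoAAAAMAAAADAAAAABAAQAAAAAAIAEAAATCwAAEwsAABAAAAAAAAAAlD0hAKhUMAC8b0YAzo1lAN2qiQDoxKwA8NvMAHh4eACIiIgAyNb0AKC37gB4kuIAVGzSADdGvgAjI6UAGQqHAHd3d3d3d3d3d3d3fJZndA9weIiIiIiMiHd3d3d3d3d3d3d3esdlMF9geIiIiIiMiHd3d3d3d3d3d3d3d9llMI9gaIiIiIiMiHd3d3d3d3d3d3d3Zp11VMtgaIiIiIiMiHd3d3d3d3d3d3d3Zny2aPhwV4iIiIiMmHd3d3d3d3d3d3d2ZmfajpdwV3d3d3eMmHd3d3d3d3d3d3d2ZmaO+nhwR3d3d3eMmHd3d3d3d3d3d3d2ZmZ754hwN3d3d3eMmHd3d3d3d3d3d3d2ZmZr2IhxN3d3d3eLmHd3d3d3d3d3d3d2ZmZ72IiBN3d3d3eMmId3d3d3d3d3d3d2ZmZ9yIiBN3d3d3eMmNuHd3d3d3eIiIh3ZmePqIiAN3d3d3eMiJzcqIeIm83d3d3Lu7vfqYiAR3d3d3eLiHib3szN26mYiImaqqq+mZhwV3d3d3ebiHd3ic6oh3d3d3d3d3etmIhQZ3d3d3eqiHd3d4uHd3d3d3d3d3e8iIgSd3d3d3i5iHd3d4uHd3d3d3d3d3fKiIQGd3d3d3i4iHd3d3uXd3d3d3d3d3jZiGA3d3d3d3qoiHd3d3qYiHd3d3d3d3rIhgJ3d3d3d5uIiHd3d3qneZd3d3d3d3yoUBd3d3d3eLmIiHd3d3uVRJp3d3d3d5xyA3d3d3d3iqiIiHd3d3uVMAaHdmZ3eKMAV3d3d3d4qoiIiHd3d3qoUld3ZmZmd0R4iHd3d3ibqIiIiHd3d3qIqqh2ZmZmd4q8zLqpqqupiIiIiHd3d4p3d3d2ZmZmZ3d3iJqqqpiIiIiIiHd3d5l3d3d3d3dmd3d3d3d3iIiIiIiIiHd3eKh3d3d3d3d3d3d3d3d3eIiIiIiIiHd3mod3d3d3d3d3d3d3eIiIiIiIiIiIiIiKqId3d3d3d3d3d3d3eIiIiIiIiIiIiJq5iHd3d3d3d3d3d3d3d4iIiIiIiIiIiLmIiId3d3d3d3d3d3d3d4iIiIiIiIiIiKmIiId3d3d3d3d3d3d3d3iIiIiIiIiIiImqiIh3d3d3d3d3d3d3d3iIiIiIiIiIiIiJqYiHd3d3d3d3d3d3d3iIiIiIiIiIiIiIiamId3d3d3d3d3d3d3eIiIiIiIiIiIiIiImZiHd3d3d3d3d3d3eIiIiIiIiIiIh3d3iJiId3d3d3d3d3d3eIiIiIiIiIiId3d3d4iId3d3d3d3d3d3eIiIiIiIiIiId3d3d3eHd3d3d3d3d3d3eIiIiIiIiIiIh3d3d3d3d3d3d3d3d3d3eIiImZiIiIiId3d3d3d3d3d3d3d3d3d3eImZiIiIiIiHd3d3d3d3d3d3d3d3d3d3eJmHd4iIiIiHd3d3d3d3d3d3d3d3d3d3iod3d4iIiIiHd3d3d3d3d3d3d3d3d3d4qHd3d3iIiIiHd3d3d3d3d3d3d3d3d3eKh3d3d3iIiIiHd3d3d3d3d3d3d3d3d3eZd3d3d3iIiIiHd3d3d3d3d3d3d3d3d3ind3d3d3eIiIiHd3d3d3d3d3d3d3d3d4qXd3d3d3eIiIiA=="/>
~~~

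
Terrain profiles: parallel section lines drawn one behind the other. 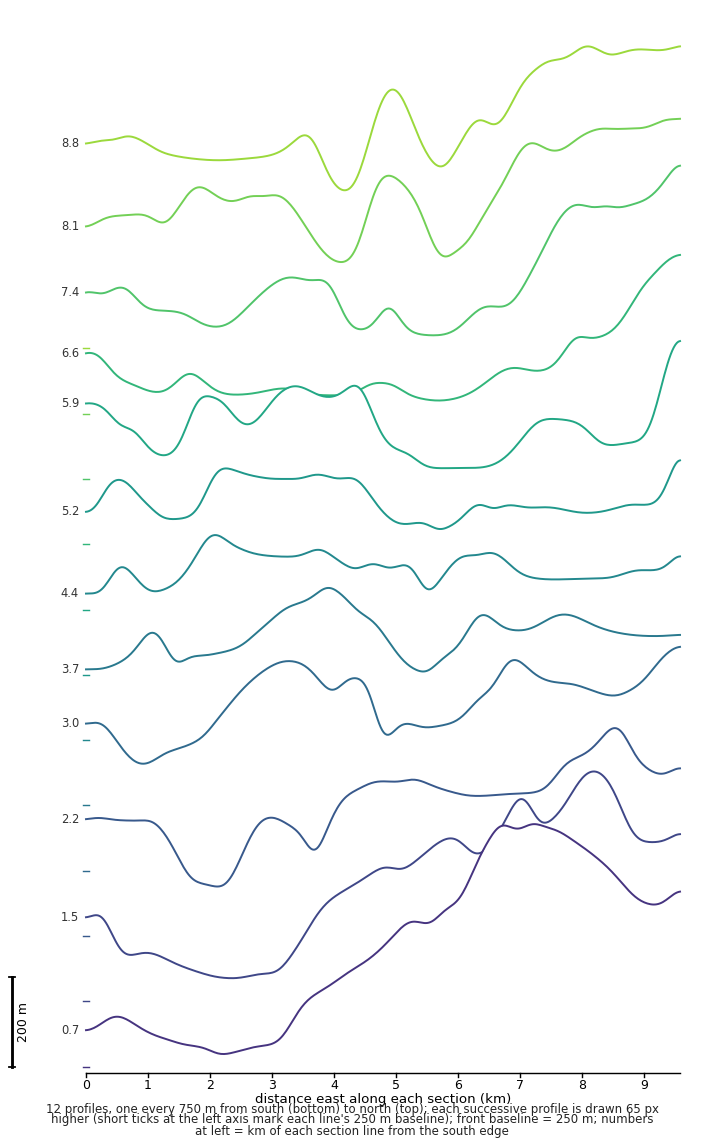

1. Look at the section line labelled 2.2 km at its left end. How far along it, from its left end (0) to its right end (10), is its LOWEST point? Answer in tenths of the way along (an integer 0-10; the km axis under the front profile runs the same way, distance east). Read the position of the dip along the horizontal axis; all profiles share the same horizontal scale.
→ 2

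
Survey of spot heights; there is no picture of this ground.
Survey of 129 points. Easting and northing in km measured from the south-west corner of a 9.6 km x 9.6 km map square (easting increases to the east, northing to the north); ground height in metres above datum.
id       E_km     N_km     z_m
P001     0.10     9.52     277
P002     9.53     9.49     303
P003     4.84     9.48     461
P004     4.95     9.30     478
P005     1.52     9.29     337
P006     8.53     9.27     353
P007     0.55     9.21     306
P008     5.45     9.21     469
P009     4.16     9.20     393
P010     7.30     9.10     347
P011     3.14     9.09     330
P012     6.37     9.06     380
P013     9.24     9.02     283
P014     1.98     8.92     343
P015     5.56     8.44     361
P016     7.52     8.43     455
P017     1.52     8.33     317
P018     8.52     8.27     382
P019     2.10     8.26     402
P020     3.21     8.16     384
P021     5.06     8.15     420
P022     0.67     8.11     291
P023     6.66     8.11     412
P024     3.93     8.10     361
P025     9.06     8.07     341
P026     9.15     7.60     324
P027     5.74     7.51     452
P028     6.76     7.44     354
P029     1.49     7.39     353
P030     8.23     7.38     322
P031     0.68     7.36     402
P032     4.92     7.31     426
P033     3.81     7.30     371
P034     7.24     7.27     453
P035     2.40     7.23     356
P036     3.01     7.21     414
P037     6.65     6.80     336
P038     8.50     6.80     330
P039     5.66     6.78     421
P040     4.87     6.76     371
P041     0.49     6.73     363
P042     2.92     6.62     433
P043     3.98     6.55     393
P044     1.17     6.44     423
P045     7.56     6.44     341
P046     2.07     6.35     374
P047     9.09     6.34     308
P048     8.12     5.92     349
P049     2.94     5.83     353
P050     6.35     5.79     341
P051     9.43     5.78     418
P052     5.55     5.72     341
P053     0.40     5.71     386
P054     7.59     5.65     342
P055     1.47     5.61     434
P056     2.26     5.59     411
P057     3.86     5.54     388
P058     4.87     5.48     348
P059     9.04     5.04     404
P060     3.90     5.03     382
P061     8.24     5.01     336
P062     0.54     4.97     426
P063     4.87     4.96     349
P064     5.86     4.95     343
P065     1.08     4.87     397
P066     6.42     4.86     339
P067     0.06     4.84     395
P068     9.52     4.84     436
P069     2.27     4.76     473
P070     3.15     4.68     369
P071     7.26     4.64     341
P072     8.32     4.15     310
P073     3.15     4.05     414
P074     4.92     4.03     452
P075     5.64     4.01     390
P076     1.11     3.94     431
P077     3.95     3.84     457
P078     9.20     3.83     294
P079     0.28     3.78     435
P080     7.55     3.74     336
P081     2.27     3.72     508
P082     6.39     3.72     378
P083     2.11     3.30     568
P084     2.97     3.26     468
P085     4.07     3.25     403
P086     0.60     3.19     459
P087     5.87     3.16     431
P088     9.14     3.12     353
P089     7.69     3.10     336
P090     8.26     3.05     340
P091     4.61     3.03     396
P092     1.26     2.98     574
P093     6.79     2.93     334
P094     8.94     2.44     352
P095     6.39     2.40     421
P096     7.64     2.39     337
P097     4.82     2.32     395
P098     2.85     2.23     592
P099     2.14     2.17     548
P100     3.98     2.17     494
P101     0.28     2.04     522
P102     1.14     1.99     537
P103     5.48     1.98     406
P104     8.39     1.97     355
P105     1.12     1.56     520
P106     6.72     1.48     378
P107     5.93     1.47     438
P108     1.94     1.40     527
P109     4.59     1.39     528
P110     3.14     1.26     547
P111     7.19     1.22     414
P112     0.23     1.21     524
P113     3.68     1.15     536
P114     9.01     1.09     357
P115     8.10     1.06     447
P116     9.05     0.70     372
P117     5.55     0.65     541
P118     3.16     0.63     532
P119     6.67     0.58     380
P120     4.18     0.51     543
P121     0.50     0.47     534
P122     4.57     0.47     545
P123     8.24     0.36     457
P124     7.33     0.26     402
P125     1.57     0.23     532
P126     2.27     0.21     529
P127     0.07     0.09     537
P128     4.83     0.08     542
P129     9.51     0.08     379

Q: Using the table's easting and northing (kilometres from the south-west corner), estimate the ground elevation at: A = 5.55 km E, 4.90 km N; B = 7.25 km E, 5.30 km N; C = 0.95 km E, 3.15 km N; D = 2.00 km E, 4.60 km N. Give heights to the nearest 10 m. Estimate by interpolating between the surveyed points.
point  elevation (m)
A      350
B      340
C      470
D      430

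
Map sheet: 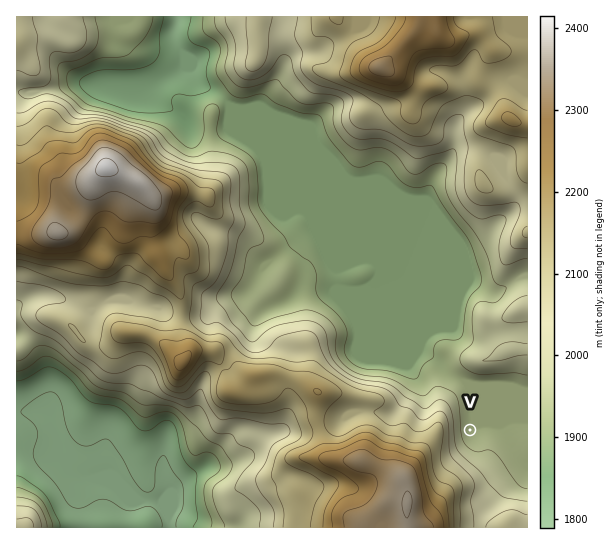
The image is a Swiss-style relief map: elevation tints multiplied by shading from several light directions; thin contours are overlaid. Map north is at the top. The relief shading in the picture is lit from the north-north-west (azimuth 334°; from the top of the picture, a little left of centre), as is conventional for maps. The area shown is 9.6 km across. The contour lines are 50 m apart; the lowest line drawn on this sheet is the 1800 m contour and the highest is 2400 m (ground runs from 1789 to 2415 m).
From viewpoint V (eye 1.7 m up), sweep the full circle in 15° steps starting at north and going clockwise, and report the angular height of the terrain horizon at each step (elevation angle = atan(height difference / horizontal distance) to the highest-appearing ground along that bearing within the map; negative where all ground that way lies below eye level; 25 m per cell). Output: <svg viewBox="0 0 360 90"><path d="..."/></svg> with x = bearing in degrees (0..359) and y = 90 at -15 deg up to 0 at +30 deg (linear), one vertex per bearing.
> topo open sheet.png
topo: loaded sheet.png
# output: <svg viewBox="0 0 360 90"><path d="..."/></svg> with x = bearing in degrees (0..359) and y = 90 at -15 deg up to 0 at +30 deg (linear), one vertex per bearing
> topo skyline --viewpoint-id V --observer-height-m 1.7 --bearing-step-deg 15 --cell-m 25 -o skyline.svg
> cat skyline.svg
<svg viewBox="0 0 360 90"><path d="M0 55l15-1 15 0 15 4 15 2 15 0 15 0 15-1 15-2 15-2 15-3 15-2 15-7 15-5 15-2 15-7 15-1 15-5 15-1 15 3 15 8 15 10 15 9 15 2"/></svg>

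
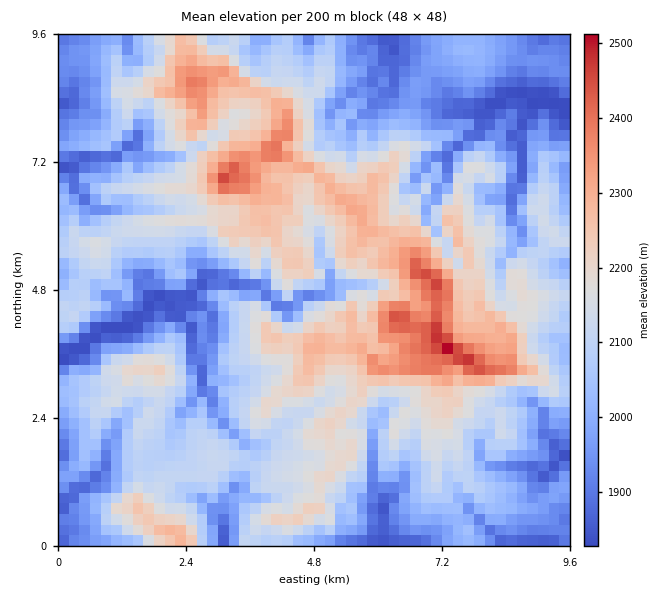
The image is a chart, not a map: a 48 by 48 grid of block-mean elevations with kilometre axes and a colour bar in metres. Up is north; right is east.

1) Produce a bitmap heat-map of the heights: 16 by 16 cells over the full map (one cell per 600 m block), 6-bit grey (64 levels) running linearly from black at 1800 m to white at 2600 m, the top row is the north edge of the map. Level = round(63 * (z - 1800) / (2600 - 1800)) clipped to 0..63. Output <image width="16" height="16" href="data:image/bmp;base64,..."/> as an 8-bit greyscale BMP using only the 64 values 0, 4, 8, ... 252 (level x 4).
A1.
<image width="16" height="16" href="data:image/bmp;base64,Qk02BQAAAAAAADYEAAAoAAAAEAAAABAAAAABAAgAAAAAAAABAAATCwAAEwsAAAABAAAAAAAAAAAAAAEBAQACAgIAAwMDAAQEBAAFBQUABgYGAAcHBwAICAgACQkJAAoKCgALCwsADAwMAA0NDQAODg4ADw8PABAQEAAREREAEhISABMTEwAUFBQAFRUVABYWFgAXFxcAGBgYABkZGQAaGhoAGxsbABwcHAAdHR0AHh4eAB8fHwAgICAAISEhACIiIgAjIyMAJCQkACUlJQAmJiYAJycnACgoKAApKSkAKioqACsrKwAsLCwALS0tAC4uLgAvLy8AMDAwADExMQAyMjIAMzMzADQ0NAA1NTUANjY2ADc3NwA4ODgAOTk5ADo6OgA7OzsAPDw8AD09PQA+Pj4APz8/AEBAQABBQUEAQkJCAENDQwBEREQARUVFAEZGRgBHR0cASEhIAElJSQBKSkoAS0tLAExMTABNTU0ATk5OAE9PTwBQUFAAUVFRAFJSUgBTU1MAVFRUAFVVVQBWVlYAV1dXAFhYWABZWVkAWlpaAFtbWwBcXFwAXV1dAF5eXgBfX18AYGBgAGFhYQBiYmIAY2NjAGRkZABlZWUAZmZmAGdnZwBoaGgAaWlpAGpqagBra2sAbGxsAG1tbQBubm4Ab29vAHBwcABxcXEAcnJyAHNzcwB0dHQAdXV1AHZ2dgB3d3cAeHh4AHl5eQB6enoAe3t7AHx8fAB9fX0Afn5+AH9/fwCAgIAAgYGBAIKCggCDg4MAhISEAIWFhQCGhoYAh4eHAIiIiACJiYkAioqKAIuLiwCMjIwAjY2NAI6OjgCPj48AkJCQAJGRkQCSkpIAk5OTAJSUlACVlZUAlpaWAJeXlwCYmJgAmZmZAJqamgCbm5sAnJycAJ2dnQCenp4An5+fAKCgoAChoaEAoqKiAKOjowCkpKQApaWlAKampgCnp6cAqKioAKmpqQCqqqoAq6urAKysrACtra0Arq6uAK+vrwCwsLAAsbGxALKysgCzs7MAtLS0ALW1tQC2trYAt7e3ALi4uAC5ubkAurq6ALu7uwC8vLwAvb29AL6+vgC/v78AwMDAAMHBwQDCwsIAw8PDAMTExADFxcUAxsbGAMfHxwDIyMgAycnJAMrKygDLy8sAzMzMAM3NzQDOzs4Az8/PANDQ0ADR0dEA0tLSANPT0wDU1NQA1dXVANbW1gDX19cA2NjYANnZ2QDa2toA29vbANzc3ADd3d0A3t7eAN/f3wDg4OAA4eHhAOLi4gDj4+MA5OTkAOXl5QDm5uYA5+fnAOjo6ADp6ekA6urqAOvr6wDs7OwA7e3tAO7u7gDv7+8A8PDwAPHx8QDy8vIA8/PzAPT09AD19fUA9vb2APf39wD4+PgA+fn5APr6+gD7+/sA/Pz8AP39/QD+/v4A////ACRIcIxYOGhoTCgcLEAsJCAgSHhkTDxgcGw4JFBMTDgwNCxcXGBYYGx4VEhgYEQsHDxEXFRcSGBsfGBkbGxYTCRMZGBYNFR0dHB0ZHyAaExQMFx4cCxUbIiElKSstLCQYCgYKEggVICEkJSwyLighFRcOBwQIFBMQGSArLichHRkUFgwQCQ0WHxUcJS8jGxwVGBoYGBUeISAbJSYjIBsSGBARFhoeIiUhIycfFh8UEBcJERcbIy8oJCQiHhEVFwsTDA4LFx4lKyQXFRsTDA8JDgkRFR4nHyQjEA0ODAgFBQUJExsmKyUdGhUKCAwMCgYHChERICEaFBMTCQUMEA8KCQ="/>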